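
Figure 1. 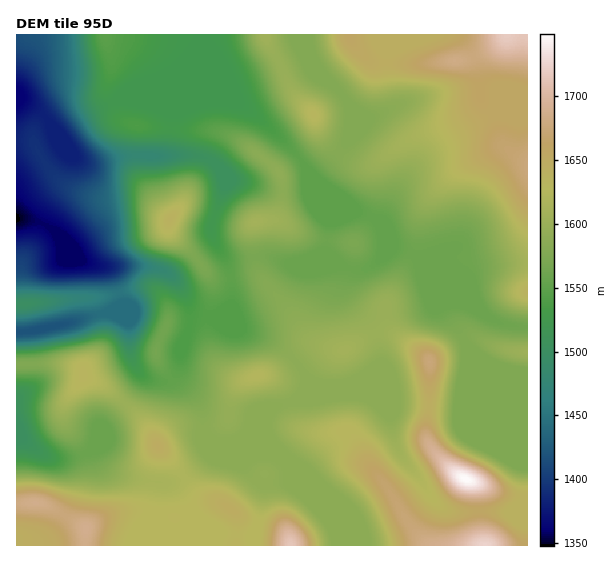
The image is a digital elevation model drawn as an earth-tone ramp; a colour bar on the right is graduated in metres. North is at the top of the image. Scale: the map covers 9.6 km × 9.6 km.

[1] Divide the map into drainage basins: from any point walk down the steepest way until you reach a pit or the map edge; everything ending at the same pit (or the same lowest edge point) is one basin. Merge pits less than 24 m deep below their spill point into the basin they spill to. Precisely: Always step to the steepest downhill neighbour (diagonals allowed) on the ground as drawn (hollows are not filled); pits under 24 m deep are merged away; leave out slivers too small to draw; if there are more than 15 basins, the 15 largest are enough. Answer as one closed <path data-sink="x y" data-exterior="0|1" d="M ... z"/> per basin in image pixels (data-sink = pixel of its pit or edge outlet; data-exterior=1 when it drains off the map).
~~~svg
<path data-sink="17 219" data-exterior="1" d="M527 34l-511 1 0 269 82-6 40-11 13 0 13 12 4 9 0 15-11 21-1 12 20 32 1 13-5 18-15 21 2 13-10 52-4 5-28 3-23 9-9 7 1 17 442-1z"/><path data-sink="17 439" data-exterior="1" d="M61 363l-45 2 0 138 30 2 40 24 8-7 17-8 34-4 4-5 4-16 6-36-3-12-17-25-28-25-9-6-19-8-2-8z"/><path data-sink="17 332" data-exterior="1" d="M151 287l-13 0-40 11-20 0-61 7-1 59 45-1 20 6 2 8 19 8 28 22 14 16 13 20 2-7 16-23 2-20-4-10-17-27 1-12 11-21 0-15-4-9z"/><path data-sink="17 539" data-exterior="1" d="M42 503l-26 1 1 42 68-1 0-17-2-2z"/>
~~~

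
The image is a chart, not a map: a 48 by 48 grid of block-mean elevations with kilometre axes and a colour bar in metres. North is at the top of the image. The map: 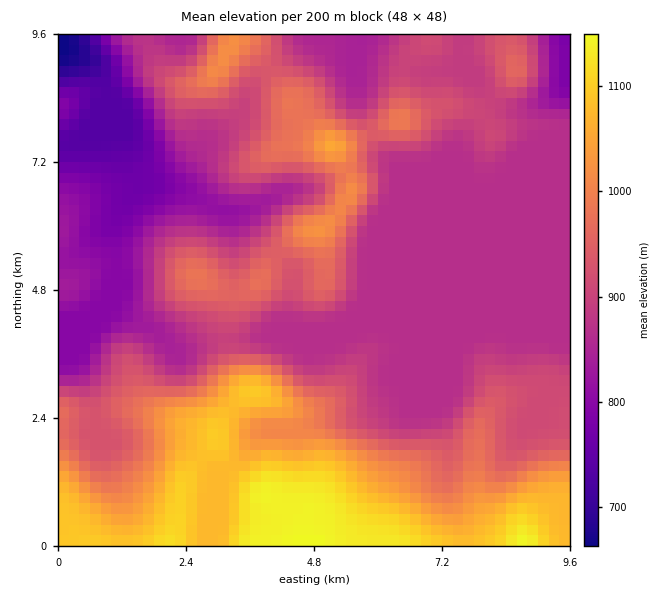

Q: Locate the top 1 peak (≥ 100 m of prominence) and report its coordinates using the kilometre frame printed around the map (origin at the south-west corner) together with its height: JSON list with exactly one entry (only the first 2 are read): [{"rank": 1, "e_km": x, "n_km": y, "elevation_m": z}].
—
[{"rank": 1, "e_km": 5.14, "n_km": 7.51, "elevation_m": 1057}]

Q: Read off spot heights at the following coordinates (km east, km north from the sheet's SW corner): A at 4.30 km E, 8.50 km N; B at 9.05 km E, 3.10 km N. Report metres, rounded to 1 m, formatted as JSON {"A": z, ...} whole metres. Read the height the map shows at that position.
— {"A": 979, "B": 914}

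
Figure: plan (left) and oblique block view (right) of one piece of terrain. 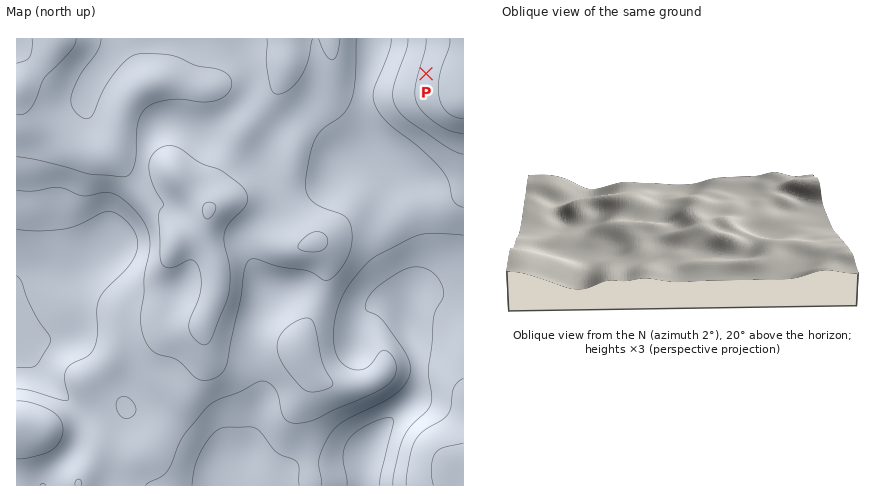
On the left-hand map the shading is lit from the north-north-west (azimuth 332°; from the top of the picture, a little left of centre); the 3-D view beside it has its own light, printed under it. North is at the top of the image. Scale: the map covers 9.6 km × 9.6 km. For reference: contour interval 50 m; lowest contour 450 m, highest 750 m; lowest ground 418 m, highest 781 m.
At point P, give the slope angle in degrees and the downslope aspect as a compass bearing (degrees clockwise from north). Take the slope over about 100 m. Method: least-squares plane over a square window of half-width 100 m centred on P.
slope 7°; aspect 283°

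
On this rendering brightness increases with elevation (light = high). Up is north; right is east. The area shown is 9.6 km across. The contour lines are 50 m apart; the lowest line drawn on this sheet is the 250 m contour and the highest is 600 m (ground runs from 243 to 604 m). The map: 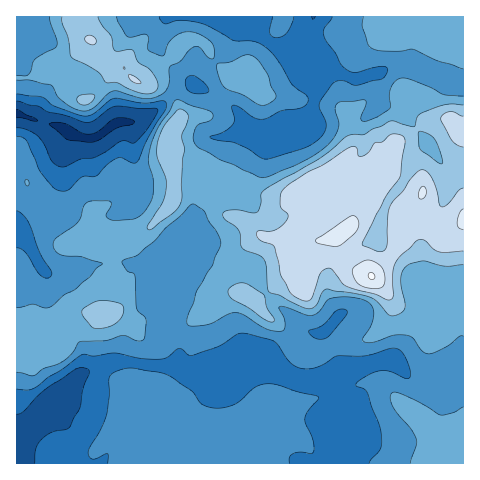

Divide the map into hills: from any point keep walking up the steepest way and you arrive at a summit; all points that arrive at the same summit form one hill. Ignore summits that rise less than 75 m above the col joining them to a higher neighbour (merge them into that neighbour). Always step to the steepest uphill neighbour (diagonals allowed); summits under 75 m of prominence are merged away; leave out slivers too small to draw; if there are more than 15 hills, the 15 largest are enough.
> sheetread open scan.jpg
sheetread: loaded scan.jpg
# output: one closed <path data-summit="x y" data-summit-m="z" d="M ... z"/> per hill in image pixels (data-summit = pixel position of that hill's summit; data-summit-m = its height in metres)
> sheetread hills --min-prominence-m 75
<path data-summit="371 276" data-summit-m="604" d="M463 16l-213 0 4 12 12 14 33 15 7-1 5-5 4 12 7 8 0 12-12 32-6 5-13 2-19 18-9 0-8-4-10-17-13-13-26-16-13-5-21 9-14 15-14 10-10 3-19 1-17 13-7 2-10-1-20-10-18-4-23-9-4 1 0 173 15-4 12-14 12 4 54-12 23 1 9-3 23 2 3-2 0 16 7 23-2 33 7 15-1 9-5 10-60-5-10 3-22 10-17 16-15 9-20 19-13 9 1 37 447-1z"/><path data-summit="134 80" data-summit-m="504" d="M249 16l-232 0-1 97 27 10 18 4 16 9 14 2 7-2 17-13 19-1 10-3 14-10 14-15 21-9 13 5 26 16 13 13 10 17 8 4 9 0 19-18 13-2 6-5 12-32 0-12-7-8-4-12-5 5-7 1-33-15-10-10z"/><path data-summit="110 315" data-summit-m="487" d="M167 260l-3 2-11-2-12 0-9 3-23-1-54 12-12-4-9 12-18 8 1 137 12-9 20-19 15-9 17-16 22-10 26-3 32 5 12 0 2-2 4-11 0-6-7-15 2-33-7-23z"/>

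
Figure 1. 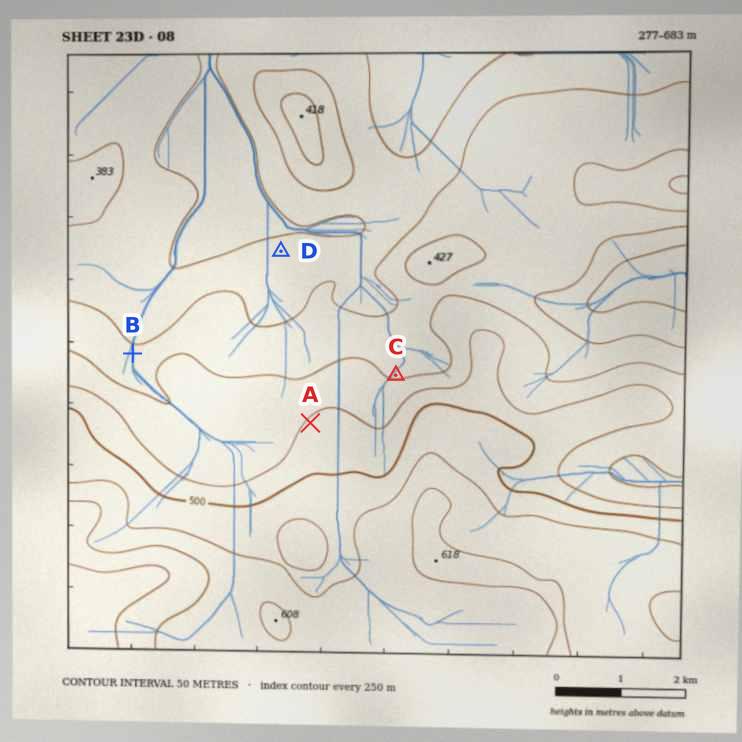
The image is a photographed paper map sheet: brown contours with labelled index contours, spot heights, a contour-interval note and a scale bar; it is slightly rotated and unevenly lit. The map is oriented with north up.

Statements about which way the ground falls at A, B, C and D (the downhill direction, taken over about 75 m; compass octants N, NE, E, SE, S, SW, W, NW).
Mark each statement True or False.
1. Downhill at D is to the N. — True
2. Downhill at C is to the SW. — False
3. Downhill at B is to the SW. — False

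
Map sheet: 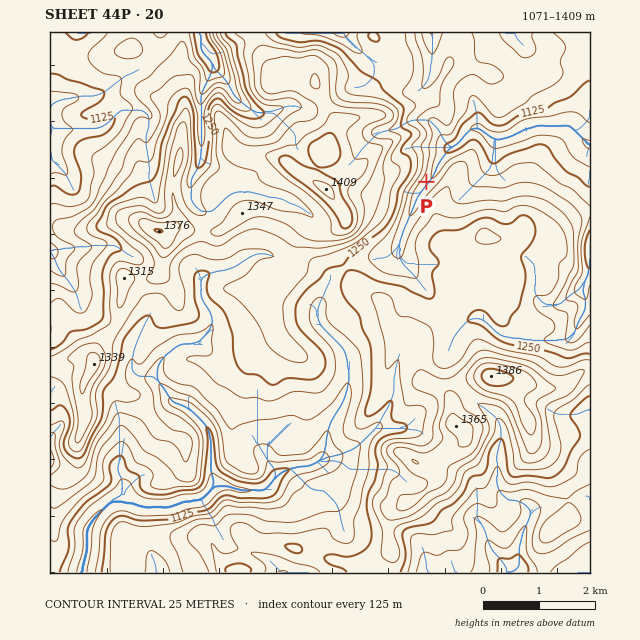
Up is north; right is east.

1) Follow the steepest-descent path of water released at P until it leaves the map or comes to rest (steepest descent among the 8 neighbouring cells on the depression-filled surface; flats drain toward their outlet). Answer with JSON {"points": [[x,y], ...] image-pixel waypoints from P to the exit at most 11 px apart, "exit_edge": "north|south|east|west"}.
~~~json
{"points": [[426, 182], [435, 172], [440, 161], [449, 150], [460, 141], [470, 130], [481, 130], [493, 138], [504, 138], [515, 134], [526, 128], [538, 126], [549, 126], [560, 126], [570, 127], [581, 137], [590, 144]], "exit_edge": "east"}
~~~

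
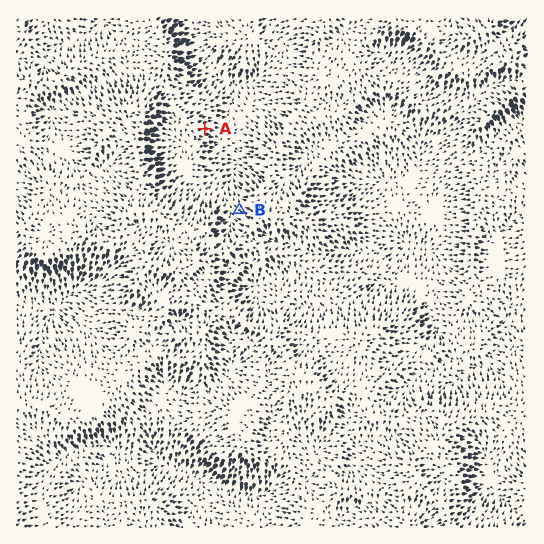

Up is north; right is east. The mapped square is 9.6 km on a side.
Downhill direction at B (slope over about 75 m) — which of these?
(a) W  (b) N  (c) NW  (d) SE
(c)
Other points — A E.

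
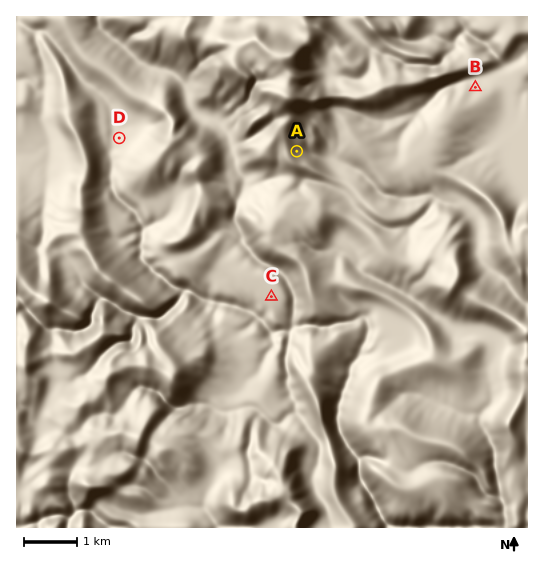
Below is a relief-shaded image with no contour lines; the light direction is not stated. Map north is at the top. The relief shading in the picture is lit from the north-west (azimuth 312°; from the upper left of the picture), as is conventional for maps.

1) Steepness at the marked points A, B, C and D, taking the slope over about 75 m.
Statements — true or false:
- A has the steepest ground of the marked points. true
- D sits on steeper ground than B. false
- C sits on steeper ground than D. false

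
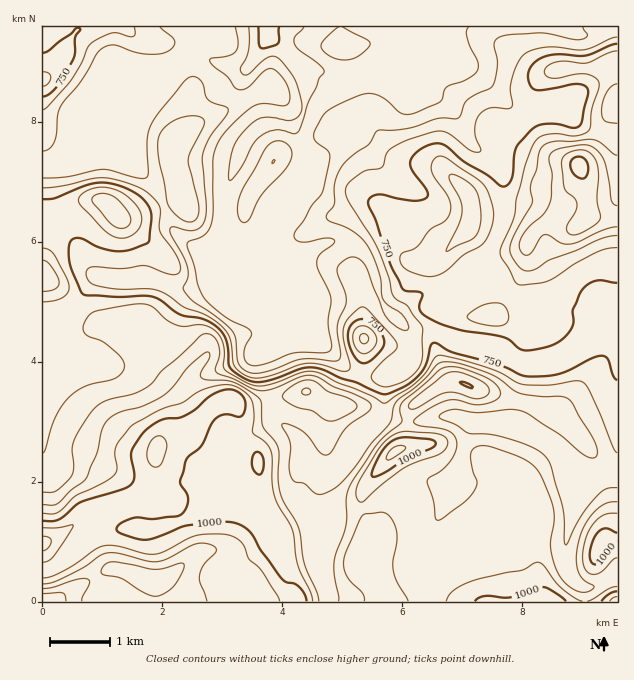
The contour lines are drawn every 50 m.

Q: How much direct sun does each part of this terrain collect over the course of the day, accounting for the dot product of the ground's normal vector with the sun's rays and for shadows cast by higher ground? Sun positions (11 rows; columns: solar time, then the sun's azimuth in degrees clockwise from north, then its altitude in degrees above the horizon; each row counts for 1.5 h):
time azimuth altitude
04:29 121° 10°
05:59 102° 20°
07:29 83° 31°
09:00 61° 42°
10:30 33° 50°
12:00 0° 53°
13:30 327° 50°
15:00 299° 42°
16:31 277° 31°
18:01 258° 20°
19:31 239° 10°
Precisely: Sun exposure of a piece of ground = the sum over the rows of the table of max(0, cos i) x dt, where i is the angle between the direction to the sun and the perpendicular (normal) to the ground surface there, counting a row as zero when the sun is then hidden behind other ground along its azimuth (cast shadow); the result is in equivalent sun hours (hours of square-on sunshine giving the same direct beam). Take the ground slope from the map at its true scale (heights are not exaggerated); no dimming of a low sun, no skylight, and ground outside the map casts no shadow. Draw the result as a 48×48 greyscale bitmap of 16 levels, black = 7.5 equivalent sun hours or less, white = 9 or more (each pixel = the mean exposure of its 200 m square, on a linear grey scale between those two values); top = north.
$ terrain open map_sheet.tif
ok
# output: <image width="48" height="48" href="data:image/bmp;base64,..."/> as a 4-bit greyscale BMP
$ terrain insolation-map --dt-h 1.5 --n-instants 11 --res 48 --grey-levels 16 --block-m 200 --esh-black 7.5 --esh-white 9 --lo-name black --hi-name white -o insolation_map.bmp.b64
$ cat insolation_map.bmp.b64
<image width="48" height="48" href="data:image/bmp;base64,Qk32BAAAAAAAAHYAAAAoAAAAMAAAADAAAAABAAQAAAAAAIAEAAATCwAAEwsAABAAAAAAAAAAAAAAABEREQAiIiIAMzMzAERERABVVVUAZmZmAHd3dwCIiIgAmZmZAKqqqgC7u7sAzMzMAN3d3QDu7u4A////AMyau7upmru7u7vMmamqu7u7zMzMzM3czLvLu7mZmau7u8y8t2iau7u8zd3dzMxxjKzdyqvMyoq6vMurpmiauru7vMzMzLghFybN3d3M3amqrMqplpqqqau6u7zMzLdWUmRr3dy7zdy8u7uoh7u7qqu7u7u7y5WZp8p4vMuIvNzd3KqpiLvMuqvMu7u7u3Wry8y5mau6q83dy6u6mKq8y7q8y7u7u4Ss3czcupmImrvMy6zKmZm8zLu8zLu7u6Ws3czd3cuqq7q7yrupm6mazMu7zMu7q7d83bzd3dy7u7u7uqmZrLuWi7u7u7y7q7qazau7vLqpmrvLqZeJuau4E4qqu7uqu6mrvKmru5iZmqqrqpeKp1fLYANoq6q8zLqYmrqruqqrmZqqu7mYmVObuUITi8zdzLqKq7u7u7zMu5qprNynmlNbvMzKrN3cy6mru7u7u7zdzLqqiLuHmEBXzMzN27zLqZq7u7vMvMzd3cuZmId3dlEBmGR5dViZmqu7u7vMzMzd3dyoiod1aru6m6QBEAFpu8y7u7vMzMzMy83cqqu6rMzLmquTAVi83d3Lu7zMzMzLy5vJZ2mbvMynVprMvMzNzN3cu7u7u7u8zLd5eJqpq8cAEym8uazbmazcy7u6uqqrzMtjAnq8zHAAAUa8u7qGVou8y7u6qqqqu8y2ACeplQE0Joi8qYY1Z4mrzLy7u7qrzc27dZqXQAjMmJm3QhFJu7qqu6vLu7vMzcu7m6mHdpzcuBM0eHeKzMu6q4i8zMzd3dzKmZh2mrvMkQeczM3Ku7u7ujWM3MzN3MyoiIhmiYm7hGnMvM3JiJq7umisy7vMhpuYmpmJqIm6doZ5u7u4ZmiaqsupaHd1NpmJu7u6mKu5Q3dje7uFVneJmduWV3d3m6mbu7uqq8zHJ7u4NplUaIVXiduHh1aLy3eburqYrMyTSszLc1mYmHMCV8uphTN7tQJ6mbu6h4Yzi7zMuFaruoYQAbupY1Z3YSJ6mbvMqHZnq8zMu4Wby7umRaqWSLupZ5Z5mau7u7l5vMzLqqiKzLu7rMyprN3Le7mIqYu7zJirzMy4aquaqqmaqs3cy8zYa7mHq2i7upvMzMp0fMyrqpiJirzMzMyTm6mYnJWLqrzMy5h4zdyKu5d5ioirzLplq6mYi7h6mbzMuqqs3cl6uYi7q4q7u7uYmYd4m8yrmbzMvMzN3Jd6u8zMy4q7u7uaunVXqc3bqqq7zN3dyoh6zdy8yZq7u7qrzLdEery7u7u7zN3dy6uqzcu6mJm7u7urzdynRodqvMzMzM3dysu6q8upmkWbu7u8zMzMp1V6vMzMzMzMu8y6mrqaqhBau7u7zLu825qqvMzNzLu7zNypmGZovJMnq7u7vMzMvczKrMzMy7u8zMuqlzETjMpEm7uqrMzLe93JmXeau6qru7qru7qqq8yFeZh4mbqHaN2lVniImZmqqpmrzdzM3cy2NVWKqpmqmKyZq7u7qrzLuqq7zMy7zLy5doq8zLu7qZq8zMzMzMzMu7zMzKmYvA=="/>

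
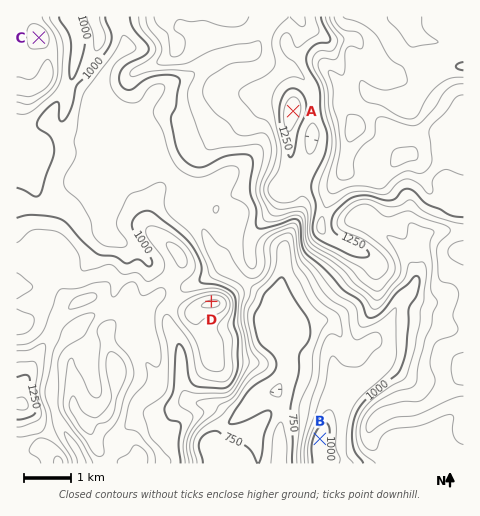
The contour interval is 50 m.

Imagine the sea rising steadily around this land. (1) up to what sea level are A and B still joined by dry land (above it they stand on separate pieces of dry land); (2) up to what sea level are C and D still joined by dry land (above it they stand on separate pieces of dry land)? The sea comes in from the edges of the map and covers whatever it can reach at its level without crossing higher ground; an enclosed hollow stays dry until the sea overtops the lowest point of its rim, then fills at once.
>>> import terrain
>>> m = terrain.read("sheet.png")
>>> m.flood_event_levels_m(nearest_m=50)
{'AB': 950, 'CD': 1000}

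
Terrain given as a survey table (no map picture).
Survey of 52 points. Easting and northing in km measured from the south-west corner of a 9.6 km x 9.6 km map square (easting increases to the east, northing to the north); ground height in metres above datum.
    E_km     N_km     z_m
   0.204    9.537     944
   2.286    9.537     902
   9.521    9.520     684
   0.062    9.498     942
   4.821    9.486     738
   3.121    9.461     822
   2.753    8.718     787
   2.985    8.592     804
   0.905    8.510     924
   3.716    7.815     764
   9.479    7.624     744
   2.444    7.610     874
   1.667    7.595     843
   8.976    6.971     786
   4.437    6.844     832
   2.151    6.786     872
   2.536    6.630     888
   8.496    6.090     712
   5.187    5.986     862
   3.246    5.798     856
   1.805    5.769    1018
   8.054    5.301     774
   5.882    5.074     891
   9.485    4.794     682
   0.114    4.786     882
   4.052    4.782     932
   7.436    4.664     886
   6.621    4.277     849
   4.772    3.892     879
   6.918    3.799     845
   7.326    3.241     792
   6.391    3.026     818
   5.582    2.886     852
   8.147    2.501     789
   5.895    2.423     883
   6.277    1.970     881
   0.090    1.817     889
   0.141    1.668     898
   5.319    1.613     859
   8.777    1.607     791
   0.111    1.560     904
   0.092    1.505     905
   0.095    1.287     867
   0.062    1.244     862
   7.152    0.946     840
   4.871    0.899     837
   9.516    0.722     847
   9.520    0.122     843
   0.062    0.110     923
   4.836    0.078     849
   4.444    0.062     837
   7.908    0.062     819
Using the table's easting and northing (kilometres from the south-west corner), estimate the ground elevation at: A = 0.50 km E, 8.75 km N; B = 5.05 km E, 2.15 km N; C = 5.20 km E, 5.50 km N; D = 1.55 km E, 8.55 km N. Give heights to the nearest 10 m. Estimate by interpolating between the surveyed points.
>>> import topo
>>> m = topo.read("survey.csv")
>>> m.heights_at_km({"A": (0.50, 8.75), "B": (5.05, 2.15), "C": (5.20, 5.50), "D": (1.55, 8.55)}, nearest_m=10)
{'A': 910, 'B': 870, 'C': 890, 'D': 890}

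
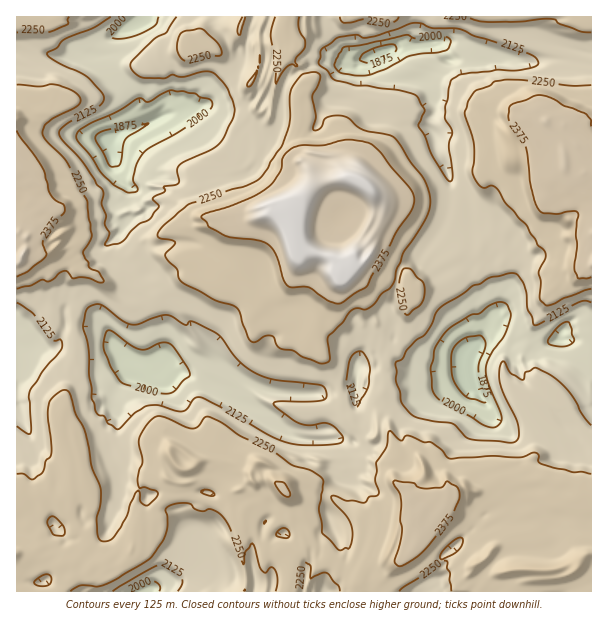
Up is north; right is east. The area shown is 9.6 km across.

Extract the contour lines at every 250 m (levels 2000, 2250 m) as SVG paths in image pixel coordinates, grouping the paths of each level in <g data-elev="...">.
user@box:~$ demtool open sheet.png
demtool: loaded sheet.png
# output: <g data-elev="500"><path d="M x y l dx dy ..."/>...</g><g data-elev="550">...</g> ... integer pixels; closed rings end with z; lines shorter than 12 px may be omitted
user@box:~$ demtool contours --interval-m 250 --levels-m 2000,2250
<g data-elev="2000"><path d="M129 591l15-8 8-2 4 1 4 3-1 6"/><path d="M488 427l-51-29-5-9-1-21 4-20 12-18 23-15 9-1 10-8 12-4 6 3 4 9-1 4-6 18-11 14-5 10-2 11 2 11 12 29 2 8-2 4-3 3z"/><path d="M161 393l-35-8-6-4-10-15-6-16 0-8 3-11 3-1 3 2 18 13 9 4 7 0 15-7 6 1 5 3 15 22 2 7-17 17z"/><path d="M552 345l-4-3 1-4 11-13 4-3 5 0 5 17-1 3-9 4z"/><path d="M128 193l-14-8-13-12-9-16-15-17-1-5 3-4 13-8 28-13 17-11 4-1 5 4 3 0 21-12 25 4 5 3 10 3 2 5-6 8-26 18-36 21-7 12-4 13 0 5 5 6-1 3z"/><path d="M354 75l-13-2-6-7 4-12 6-7 15-2 47-10 9 4 28-3 4 2 3 3-2 7-3 2-36 6-23 12-15 6z"/><path d="M159 17l-4 9-14 7-16 5-13 0-1-3 2-5 14-13"/></g><g data-elev="2250"><path d="M70 591l11-6 17 2 9-3 41-24 7-7 10-17 3-11-2-16 5-4 12-2 8 1 3 5 6 2 12-2 10 7 8 12 13 36 2-12 7-9 3 5 6 22 5 3 6-6 3 3 3 9-2 12"/><path d="M300 591l2-25 3-4 6 4 0 13 12-6 4 0 11 12 2 6"/><path d="M399 591l41-29 4-1 3 0 1 2-1 4 3 6 0 8 2 10"/><path d="M38 586l-4-4 5-4 6-4 6 2 0 5-1 3-5 2z"/><path d="M441 560l-1-5 6-7 10-9 6-1 1 5-5 8z"/><path d="M281 537l-5-1 1-3 5-5 5 1 2 4 0 4z"/><path d="M60 536l-7-2-5-9-1-4 4-5 5 2 8 9 1 7z"/><path d="M209 496l-8-4 0-1 8-1 5 4-1 2z"/><path d="M591 474l-9-2-10 0-30-8-4-3 1-6-5-3-13 5-29-1-42 3-3-2-7-8-9-7-8 0-15-6-3 0-3 5-1 0-11-10-2 3-2 13-10 15 1 9-2 9 4 11-1 4-9 2-3 5-3 1-18-3-10-4-4 1 3 6 14 15 4 12 0 9-2 9-11 2-17-17 0-9-3-15 4-27-4-6-10-6-18-5-20-15-31-14-17-13-13-6-5 0-7 9-6 3-6-2-21-10-7-1-9 6-9 15-1 7 3 18-3 8-2 10 3 9 4-2 11 3 3 2 0 3-9 10-3 1-6-5 0-9-2-2-1 1-6 12-4 13-7 12-9 11-9 2-3-2-1-3-1-15 4-18-1-15-9-23-7-36-8-15-6-21-5-3-9 5-7 7-1 14 4 36-1 4-5 5-3 10-10 8-3 0-6-5-7 0"/><path d="M319 363l6 0 5-3-2-19 0-5 14-13 7-11 7-4 9 2 4-2 6-5 6-9 11-8 11-32 22-33 4-11 1-9-2-13-5-10-30-41-30-7-6-4-9-8-7-2-14 1-3 3-3 8-4 2-3 0-1-2 3-12-4-20 6-11 2-8-1-3-5-2-12 3-11 14-1 9 0 21-2 12-7 16-20 30-15 9-14 3-43 15-25 21-5 6-2 5 4 3 14 3-1 3-9 10 4 6 8 8 3 12 35 19 18 5 4 3 3 4 3 13 8 16 4 1 9-6 8 0 8 12 13 2 10 7z"/><path d="M405 314l3 1 12-10 3-5 2-9-2-9-6-4-6-8-4-2-5 2-3 14 1 18z"/><path d="M17 289l15-4 10-5 8 1 9-8 6-2 3 1 4 6 14 0 15 5 3-2-6-9-9-5 0-4-6-9 0-3 6-8 3-7-5-35-8-12-5-15-8-13-19-20-5-7 2-8 3-3 7-5 22-11 4-5 0-4-8-8-15-5-7-1-12 2-21-1"/><path d="M247 86l2 1 3-3 5-10 0-4-9 13z"/><path d="M591 85l-21 1-51-6-24 1-6 5-15 6-6 9-3 12 9 30 0 16-2 12 4 10 7 7 8-2 6 2 9 15 21 22 10 20 8 7 0 6-6 14 2 10-1 18 6 5 3 0 15-7 27-9"/><path d="M259 62l1 1 0-8z"/><path d="M184 60l5 1 15-5 15 0 3-2 0-3-5-9-14-13-5 0-12 2-6 3-3 10 1 9z"/><path d="M17 32l12-2 13 3 8-1 18-8-1-4 2-3"/><path d="M243 17l-5 10 1 8 1 0 5-18"/><path d="M275 17l-4 19 4 17-2 18 3 1 0 12 5-10 6-7 4-3 6 2-2-4 1-3 9-11 0-9-6-12 0-10"/><path d="M340 17l1 3 3 3 22-4 14 5 12-1 5-3 2-3"/><path d="M453 17l14 0 12 4 10 1 32 0 31-3 4 1 4 4 19 7 12 1"/></g>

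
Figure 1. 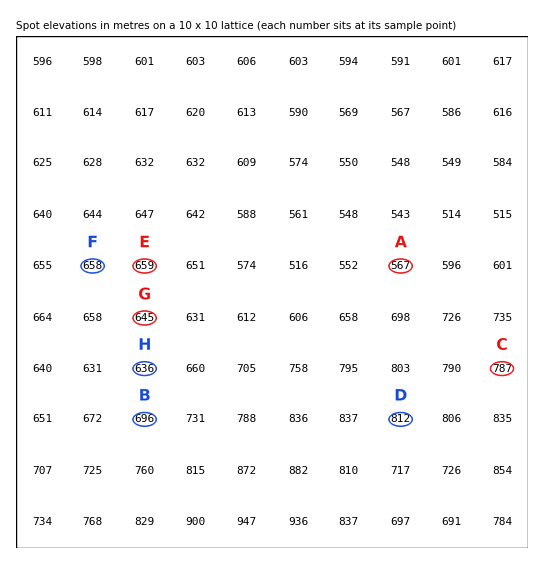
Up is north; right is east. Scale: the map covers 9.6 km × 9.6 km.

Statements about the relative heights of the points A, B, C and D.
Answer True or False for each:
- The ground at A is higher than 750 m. False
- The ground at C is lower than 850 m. True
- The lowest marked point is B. False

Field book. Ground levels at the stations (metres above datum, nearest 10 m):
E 660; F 660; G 640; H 640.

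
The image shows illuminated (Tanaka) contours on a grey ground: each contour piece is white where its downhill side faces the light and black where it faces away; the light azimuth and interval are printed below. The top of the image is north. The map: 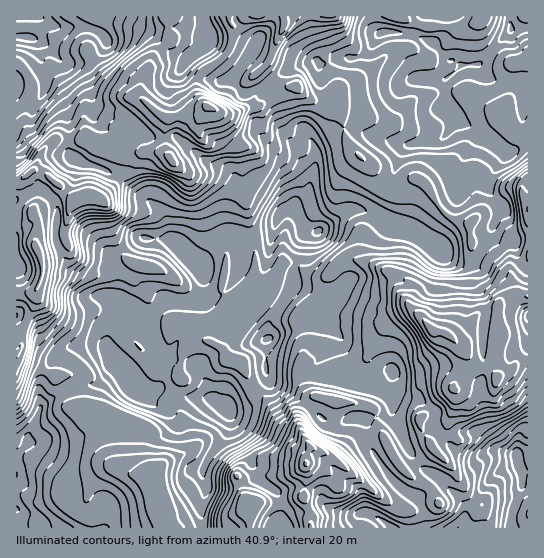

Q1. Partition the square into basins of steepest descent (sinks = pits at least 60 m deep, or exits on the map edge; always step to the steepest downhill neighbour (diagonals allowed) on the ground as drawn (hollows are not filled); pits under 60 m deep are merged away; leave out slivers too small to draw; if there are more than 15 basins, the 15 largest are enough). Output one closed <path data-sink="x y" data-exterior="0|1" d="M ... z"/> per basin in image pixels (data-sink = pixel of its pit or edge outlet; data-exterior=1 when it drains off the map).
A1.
<path data-sink="318 231" data-exterior="0" d="M283 16l-53 0-1 5 4 5-2 21-9 12-22 16-3 6 0 13 10 12-2 4-7 5-7-2-22 6-24-16-20 22-1 4 21 22 0 2-27-4-33-10-27 0-13 8-9 20-20 15 0 175 5 4 14 4 19 10 6 16 11 16 44 8 6 3 10 17 1 26 9 11 8 5 6 16 2 24 5 11 148 0 2-11-8-16 0-11 3-8-2-17 5-17 27 11 20-20 22-4 6 4 15 27 7 5 26-21-2-7 14-13 11-32 0-5-4-6 13-12 5-12 7 5 14 1 6 10 4-4 10-4 6-7 11-3 0-134-19 10 1 39-37-26-4-19 2-8-21-6-11-11-8-16-9-10-8-1-15 13-6 3-12-6-5-7-4-15-23-22-5-12-4-22-6-7-4-3-19-1-14-13-27-2-5 3-9-11 0-3 8-7 8-12 5-17 7-12z"/><path data-sink="511 29" data-exterior="0" d="M527 16l-242 0-1 10-7 12-5 17-8 12-8 7 0 3 9 11 5-3 27 2 14 13 19 1 4 3 6 7 4 22 5 12 23 22 4 15 5 7 12 6 6-3 15-13 8 1 9 10 8 16 11 11 21 6-2 8 4 19 37 26-1-39 19-11 0-24-5-8 0-9 5-7z"/><path data-sink="35 17" data-exterior="1" d="M229 16l-212 0-1 165 5-1 12-9 12-24 13-8 27 0 33 10 27 4 0-2-21-22 8-14 13-12 24 16 22-6 11 0 5-7-10-12 0-13 3-6 22-16 9-12 2-21z"/><path data-sink="518 461" data-exterior="0" d="M527 361l-10 3-6 7-10 4-4 4-6-10-14-1-7-5-5 12-13 12 4 6 0 5-11 32-14 13 2 7-26 21-7-5-15-27-6-4-22 4-20 20-27-11-5 17 2 17-3 8 0 11 8 16-1 10 216 1z"/><path data-sink="17 510" data-exterior="1" d="M17 357l-1 170 145 1-6-35-6-16-8-5-9-11-1-26-10-17-6-3-44-8-11-16-6-16-19-10-14-4z"/>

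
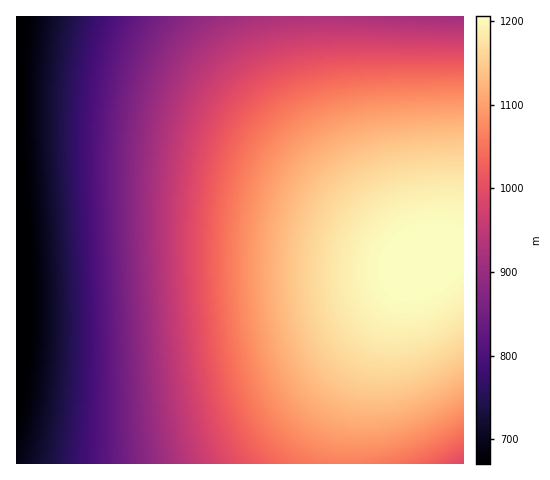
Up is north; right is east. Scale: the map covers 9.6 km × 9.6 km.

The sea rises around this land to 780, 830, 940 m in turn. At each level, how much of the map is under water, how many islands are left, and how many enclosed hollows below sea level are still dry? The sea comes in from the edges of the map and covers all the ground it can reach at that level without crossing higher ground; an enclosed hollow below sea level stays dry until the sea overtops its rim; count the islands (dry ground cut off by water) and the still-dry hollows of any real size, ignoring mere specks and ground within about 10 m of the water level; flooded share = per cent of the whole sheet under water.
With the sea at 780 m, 16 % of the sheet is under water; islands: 0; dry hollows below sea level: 0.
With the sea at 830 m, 22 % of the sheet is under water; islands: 0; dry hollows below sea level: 0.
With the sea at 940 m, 37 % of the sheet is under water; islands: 0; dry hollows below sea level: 0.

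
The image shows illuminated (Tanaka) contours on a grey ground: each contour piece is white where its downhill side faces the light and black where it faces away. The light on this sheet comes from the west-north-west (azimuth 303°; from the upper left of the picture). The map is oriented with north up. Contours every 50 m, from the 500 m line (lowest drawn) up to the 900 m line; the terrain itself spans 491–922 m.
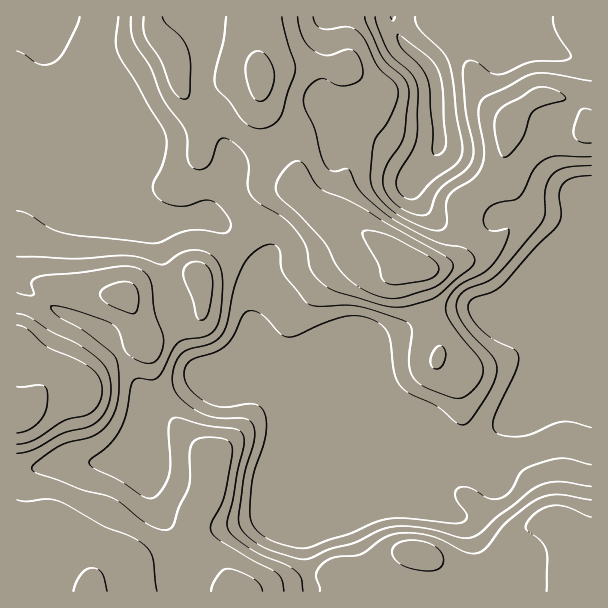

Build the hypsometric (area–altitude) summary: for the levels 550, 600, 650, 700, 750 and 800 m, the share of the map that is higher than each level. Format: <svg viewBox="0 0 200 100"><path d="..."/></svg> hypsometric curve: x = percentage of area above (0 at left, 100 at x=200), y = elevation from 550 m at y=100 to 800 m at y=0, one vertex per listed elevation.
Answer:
<svg viewBox="0 0 200 100"><path d="M184 100l-39-20-36-20-35-20-33-20-26-20"/></svg>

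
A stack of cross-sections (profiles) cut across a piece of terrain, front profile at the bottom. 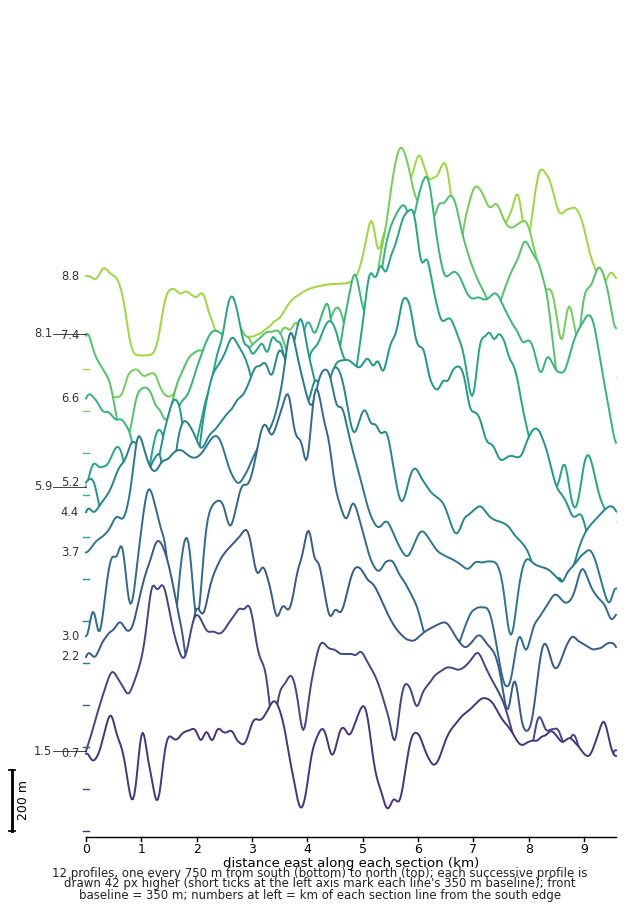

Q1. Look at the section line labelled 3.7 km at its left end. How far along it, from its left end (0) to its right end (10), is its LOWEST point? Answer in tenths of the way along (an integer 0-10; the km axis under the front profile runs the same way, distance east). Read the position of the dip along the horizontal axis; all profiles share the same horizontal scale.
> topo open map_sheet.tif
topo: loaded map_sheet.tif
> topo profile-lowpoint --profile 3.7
8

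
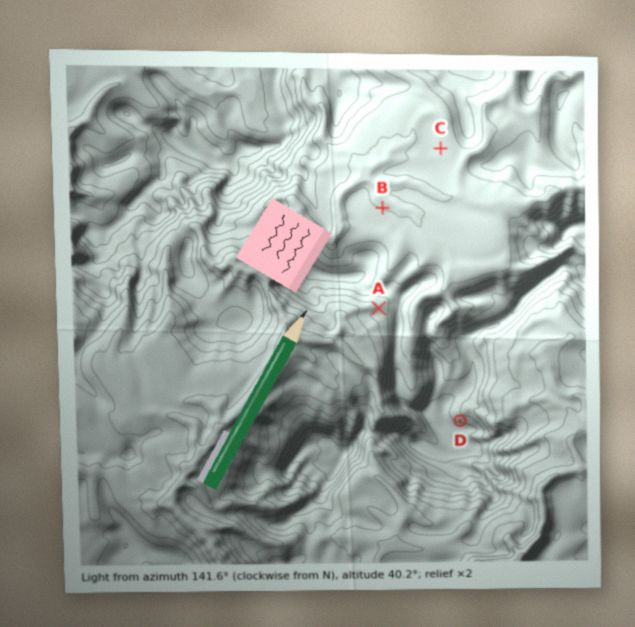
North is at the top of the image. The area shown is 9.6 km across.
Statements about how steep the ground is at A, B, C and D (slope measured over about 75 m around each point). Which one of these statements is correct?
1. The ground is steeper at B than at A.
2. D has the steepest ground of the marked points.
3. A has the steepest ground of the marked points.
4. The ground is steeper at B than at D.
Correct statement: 2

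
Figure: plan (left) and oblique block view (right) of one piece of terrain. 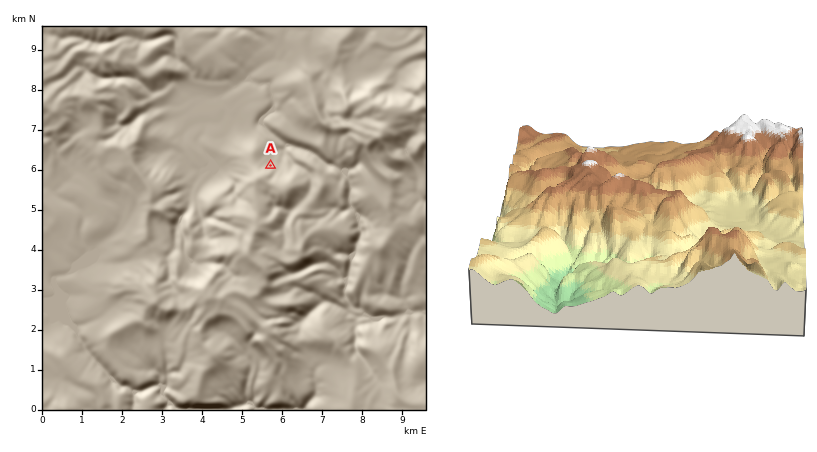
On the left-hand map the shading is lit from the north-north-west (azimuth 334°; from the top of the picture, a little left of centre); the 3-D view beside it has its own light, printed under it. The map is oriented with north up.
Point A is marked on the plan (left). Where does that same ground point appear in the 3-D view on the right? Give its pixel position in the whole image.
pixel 690 220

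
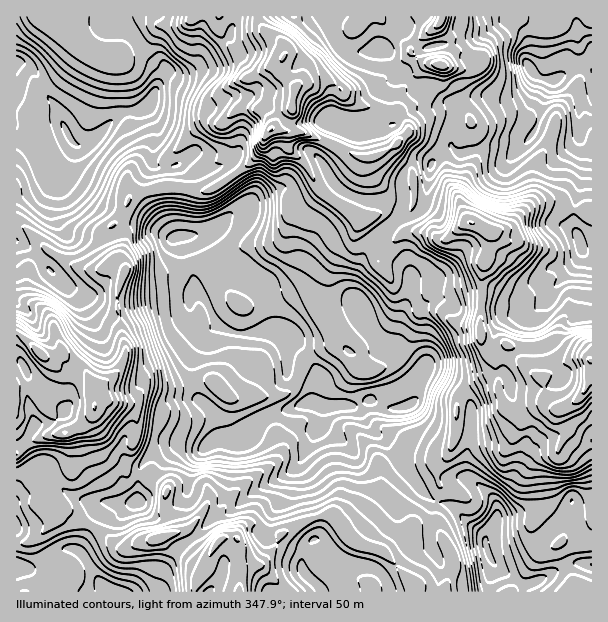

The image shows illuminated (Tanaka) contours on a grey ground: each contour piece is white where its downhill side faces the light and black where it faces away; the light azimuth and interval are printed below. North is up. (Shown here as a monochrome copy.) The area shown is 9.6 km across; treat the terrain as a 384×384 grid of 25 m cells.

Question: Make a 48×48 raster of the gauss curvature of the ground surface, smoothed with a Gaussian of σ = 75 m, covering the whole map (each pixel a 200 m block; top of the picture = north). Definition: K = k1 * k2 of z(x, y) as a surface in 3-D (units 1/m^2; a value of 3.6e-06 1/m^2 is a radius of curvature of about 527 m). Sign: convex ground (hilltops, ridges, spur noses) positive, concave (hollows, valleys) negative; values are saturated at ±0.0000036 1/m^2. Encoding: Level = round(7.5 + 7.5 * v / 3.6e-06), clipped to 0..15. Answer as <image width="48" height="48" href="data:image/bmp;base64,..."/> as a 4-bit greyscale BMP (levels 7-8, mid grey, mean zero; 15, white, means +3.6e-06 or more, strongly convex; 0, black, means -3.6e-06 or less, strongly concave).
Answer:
<image width="48" height="48" href="data:image/bmp;base64,Qk32BAAAAAAAAHYAAAAoAAAAMAAAADAAAAABAAQAAAAAAIAEAAATCwAAEwsAABAAAAAAAAAAAAAAABEREQAiIiIAMzMzAERERABVVVUAZmZmAHd3dwCIiIgAmZmZAKqqqgC7u7sAzMzMAN3d3QDu7u4A////AId3eId4d4iYV3aVN2d3emiJd3eIhot3iHd3iFd3Z5eZZ2V1eoh3d3d4d2eJlVl1d3Znh1iYeISIeHeniYiIeHR3iKh5h3l1aIdomoioeUR3iHVzd3dnh6iHiKiYd4iId2iYmFZnntdFzPnHiMp5d3d3eHe5d4d4d3aHdUeXeHZ3V4NFhlZoiHiIaHSJmJh3d4iId4h3lDeGdoaKiGW4eHeId1Wo1ld3h3iIiIds+Wenh4d3d4iHd3h3dXm2tUdo53eGV3iIg/d4hod3d4h4d3d5eXhUiId31GeGmHd3RHcclnh3mYeIZneIdol3d4dmdliod3h2d2dod3d4ioh3l6eIhXhnp3WMl0m3V3aGVnaPZ5l2d3iHl4V4h5RYt3a8d1BZh3Z7l4drhpl2d4h3dnd3h5ZneIh3h2p9poiHh3eHd4h4d4h5h4d2d4d3d4hld3lVlLiGeId3Z3d2eHZ4h3iGSIiImGeZdnaIuKmkmHiJeJh3aaeIZ2jPd6i3l2iYd2Z3h5l4d2eHiXeHh4d3aneHaaN3eHd4ZVdndph5iWZWuIh3hnh3iGd2aFR2iXd7oYdnZWY3aHd3h3eIh3qHu4d4u2d1h4l3t3vHZotrZ3iHd4eIeEd2d3d53Gd4dnh1W0tYmIifd4h4h4eHeHiId4hmmXeUqFZ2aQhWd3hmeJh4h3d4mYd3d2h3d2fzWIeFV3qvZ3c2h4h3h3eIiIiHh3d4Z0XIqaqEp1iJeYdWiIiHeJh3d4h4iHdpSKoWmIeGh2Z3iKhGiHiHeIh3d3d4uXhnd5hHh3eIh2V4d4Z2d3eId3iId3domHlneHckiIh1h3epd5efeHh3h4iId3dneIiIiqiIeHeGd4Z2Z3qOdmdnh3d4d4eHZ6eYiHXbd3h2iHWVd3e4doh3d2aIiIiHdneGelZUeLVYmXeIp3ZAmcmIh3Z3eHd3Z3dDu0l5iaZ3mWeHZ4mEfJl2d3h2eHiIuXdkmG95qWy3h3iHd3dWaKl2Z3mXqHiHmnd4io2XZleHWHiImHd5VXeKl4q3llhnd2d3h5Z4h3dHV3iIiIeJRpVZyI3TWIiHZ2eHN7iaqXdnd4iId4epeIdoh0iimXh3mHmJd2N6qGaHd3eHd3eLiVqHiDBpolmIiHc283dYmHaHiHd3eId3ZniYZ7JnhOpneHd4lIhHiId3iHd3mIh3d4ZYZaj5V1BnmH6HZ3h3iJdnmHh4iHh3d4dHzJnvemmIh5raZ3iZeIiId4h4h3h2iHiJiUcEAd+Xd3cWZ4iXd3Wsdoh3d3eFi4eIiGWYzIunRWh3eIV4d2V6Zndnd3d3fId4dndodmVPaId3d3WIdleFV4d3d4iJh0iGhcqHS5ZJVnh2c4d2Zoi6eId3iIiJhrlWuWVqZ4d4d3aEn3KpWPh3Zph3iHiId5hohlqJpniZiIeAn0e/ePd5dnd3h3eHZnh5dXhl2XaGeLiUpUZnVVd4d3h3d4h3aFd3hoiWp4dol3WElkaHdFeIdYiHd4iHeVfFiIhWdHd4h3eEfYd3lneIZw=="/>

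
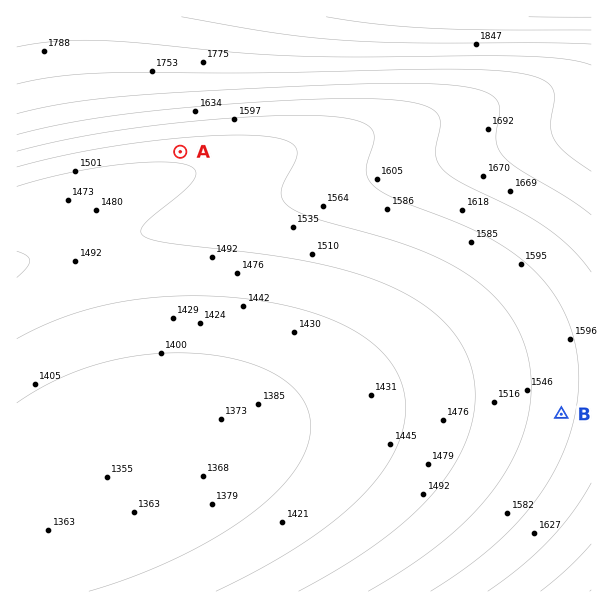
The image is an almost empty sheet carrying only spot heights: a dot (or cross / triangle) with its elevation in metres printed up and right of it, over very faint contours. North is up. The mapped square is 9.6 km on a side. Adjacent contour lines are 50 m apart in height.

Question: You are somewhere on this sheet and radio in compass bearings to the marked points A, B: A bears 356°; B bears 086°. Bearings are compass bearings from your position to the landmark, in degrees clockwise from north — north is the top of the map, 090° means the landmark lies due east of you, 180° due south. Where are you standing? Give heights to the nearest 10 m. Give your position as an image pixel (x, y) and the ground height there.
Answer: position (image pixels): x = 200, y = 439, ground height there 1370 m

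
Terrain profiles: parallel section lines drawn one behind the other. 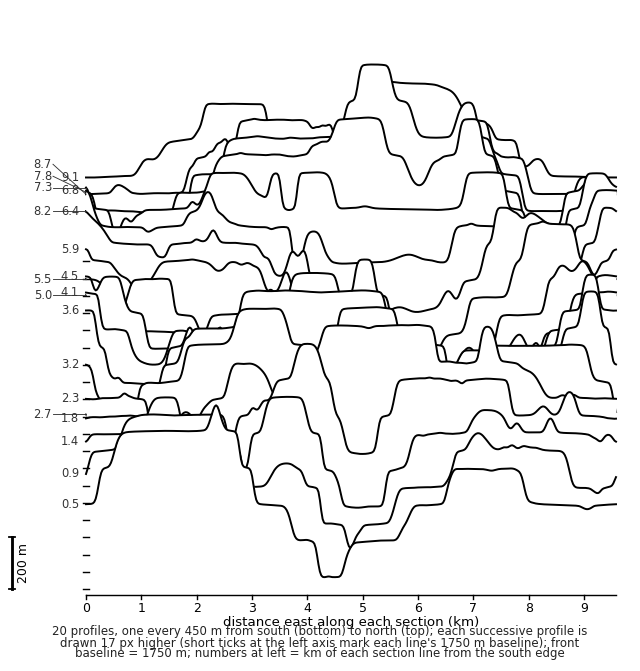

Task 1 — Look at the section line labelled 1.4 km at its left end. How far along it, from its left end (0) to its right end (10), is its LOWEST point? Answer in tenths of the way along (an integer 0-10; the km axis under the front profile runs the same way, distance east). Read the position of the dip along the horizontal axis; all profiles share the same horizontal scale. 5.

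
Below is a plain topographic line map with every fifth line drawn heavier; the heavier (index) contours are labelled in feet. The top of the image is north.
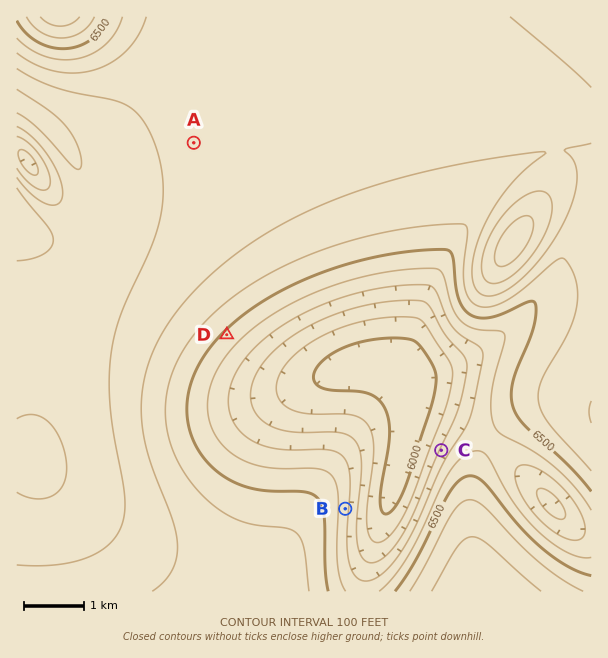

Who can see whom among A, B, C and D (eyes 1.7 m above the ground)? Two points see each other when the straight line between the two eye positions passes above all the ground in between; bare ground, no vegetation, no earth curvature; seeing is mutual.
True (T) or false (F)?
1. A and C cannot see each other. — T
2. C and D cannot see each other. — F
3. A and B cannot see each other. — T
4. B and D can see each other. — F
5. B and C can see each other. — T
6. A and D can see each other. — F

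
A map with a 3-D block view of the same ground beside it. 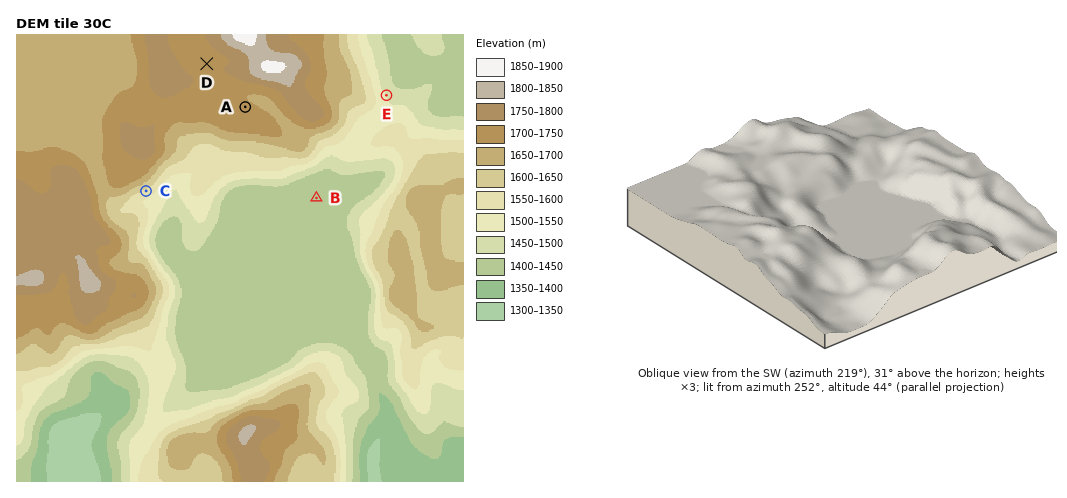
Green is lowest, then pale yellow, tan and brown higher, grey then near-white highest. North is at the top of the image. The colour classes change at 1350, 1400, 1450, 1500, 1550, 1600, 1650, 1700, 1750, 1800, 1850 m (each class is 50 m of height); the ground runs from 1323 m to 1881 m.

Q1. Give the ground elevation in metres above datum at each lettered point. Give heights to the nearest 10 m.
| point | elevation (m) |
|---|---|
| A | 1720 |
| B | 1410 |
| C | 1590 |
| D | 1730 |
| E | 1500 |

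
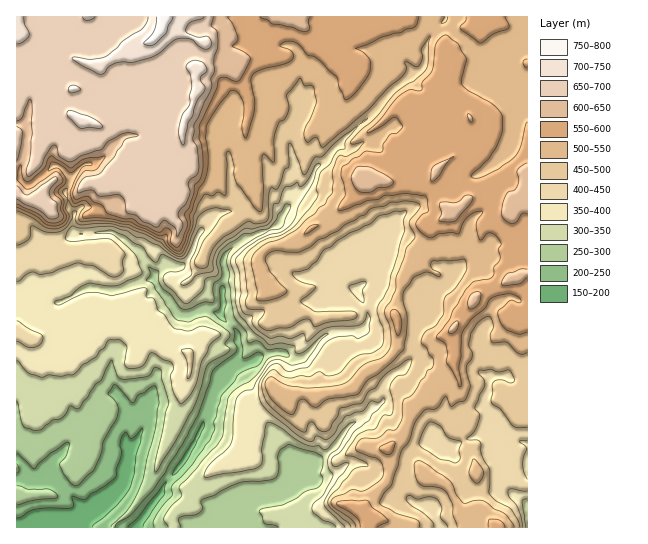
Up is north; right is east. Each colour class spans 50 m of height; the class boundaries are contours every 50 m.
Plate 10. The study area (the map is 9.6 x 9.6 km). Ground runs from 160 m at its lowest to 770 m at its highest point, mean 470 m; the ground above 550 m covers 26.9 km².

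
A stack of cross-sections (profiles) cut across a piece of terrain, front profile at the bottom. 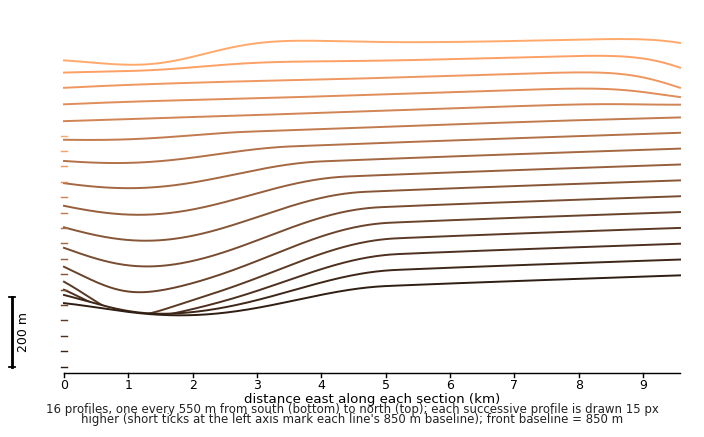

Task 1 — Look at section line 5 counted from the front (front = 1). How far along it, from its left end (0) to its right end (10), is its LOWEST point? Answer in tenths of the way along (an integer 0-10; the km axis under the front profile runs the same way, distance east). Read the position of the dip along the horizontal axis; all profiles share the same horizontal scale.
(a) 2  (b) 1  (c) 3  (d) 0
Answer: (b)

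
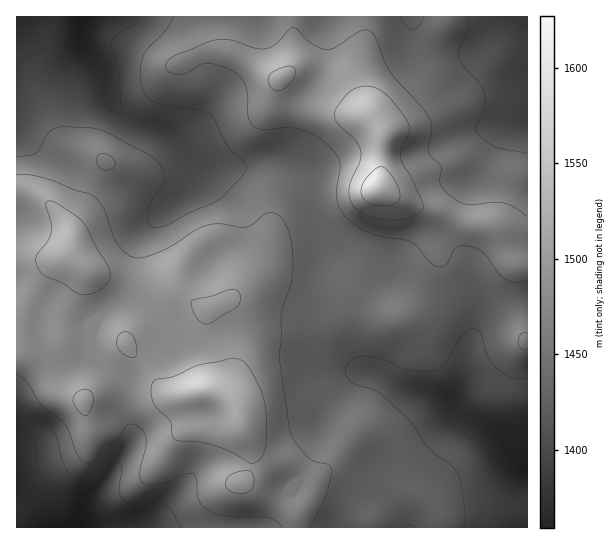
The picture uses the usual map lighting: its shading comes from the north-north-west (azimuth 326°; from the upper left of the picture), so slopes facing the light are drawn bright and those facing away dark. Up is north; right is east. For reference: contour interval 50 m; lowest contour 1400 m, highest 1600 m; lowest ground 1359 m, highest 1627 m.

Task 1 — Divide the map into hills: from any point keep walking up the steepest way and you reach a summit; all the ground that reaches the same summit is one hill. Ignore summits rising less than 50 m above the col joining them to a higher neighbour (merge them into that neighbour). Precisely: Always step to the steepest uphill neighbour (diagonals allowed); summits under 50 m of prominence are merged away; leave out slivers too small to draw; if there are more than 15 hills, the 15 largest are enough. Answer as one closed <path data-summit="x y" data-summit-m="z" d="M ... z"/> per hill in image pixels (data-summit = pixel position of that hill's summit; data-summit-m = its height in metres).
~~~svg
<path data-summit="378 189" data-summit-m="1627" d="M527 16l-440 1 0 33 16 23 13 34 11 13 14 8 28 9 11 10 11 16 8 5 36 0 28-8 18-1 10 2 18 12 4 12 4 28 12 33 0 8-5 15-1 20 2 36 6 20 5 8 17 14 25 8 33 20 35 10 17 13-14 16-10 20-9 9-7 4-30 9-6 7 0 14 2 2-10-2-16 8-7 8-5 12 0 3 177-1z"/><path data-summit="207 391" data-summit-m="1599" d="M86 16l-70 1 0 112 22 20 41 26 23 10 40 11 19 11 8 0-24 23-4 7-4 21 0 23-5 14-29 18-11 16 0 24 4 9 19 17 5 10 3 24 9 20 1 9-18 32-23 31-8 22 266 1 6-15 7-8 12-6 12-2 0-14 6-7 30-9 7-4 9-9 10-20 14-16-17-13-35-10-33-20-25-8-10-7-12-15-6-20-2-36 1-20 5-15 0-8-12-33-4-28-4-12-18-12-10-2-18 1-28 8-36 0-8-5-11-16-11-10-28-9-14-8-11-13-13-34-16-23z"/><path data-summit="73 249" data-summit-m="1586" d="M17 129l-1 372 19 16 7 11 41 0 9-23 23-31 18-32-1-9-9-20-3-24-5-10-19-17-4-9 0-24 11-16 29-18 5-14 0-23 4-21 4-7 23-21-26-13-40-11-23-10-41-26z"/>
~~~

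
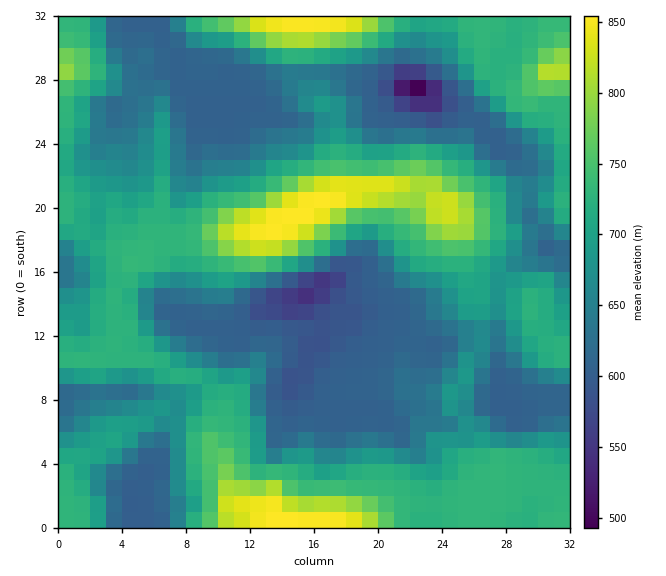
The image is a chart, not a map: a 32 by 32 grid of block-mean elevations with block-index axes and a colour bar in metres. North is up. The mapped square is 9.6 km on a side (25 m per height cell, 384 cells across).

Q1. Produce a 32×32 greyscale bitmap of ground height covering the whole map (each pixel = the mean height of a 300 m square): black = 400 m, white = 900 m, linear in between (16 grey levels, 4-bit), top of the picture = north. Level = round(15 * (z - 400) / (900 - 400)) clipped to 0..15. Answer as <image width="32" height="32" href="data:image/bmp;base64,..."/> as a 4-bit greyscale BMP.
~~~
<image width="32" height="32" href="data:image/bmp;base64,Qk12AgAAAAAAAHYAAAAoAAAAIAAAACAAAAABAAQAAAAAAAACAAATCwAAEwsAABAAAAAAAAAAAAAAABEREQAiIiIAMzMzAERERABVVVUAZmZmAHd3dwCIiIgAmZmZAKqqqgC7u7sAzMzMAN3d3QDu7u4A////AKqWZmir3d7u7ty6qqqqqqqql2Znmt3d3MzLqqqqqqqqqYZmaJrMzLqqqqqqqqqqqqmHZmiqu6qpmaqqmZqqqqqZmHZoq7qXiYiJmHiaqqqpiZmXeKuqlnd3d3Z4iJiImHiZmYiqqoZmZmZmd3iHZnd3eIiYmql2ZmZmZ3eIZmZmZ3d3iJmpdmZmZmd3mGZmZomZiZqpmYZmZmZnd4l2Z4iqqqqph3eHZmZmZ2Z4hnmqqaqql3ZmZmZmZmZmZ4eJqpmqqXZmZmZmZmZmZ3eHmqmZqqhmZmZVVVZmZmeJmJqZiJqod3d3ZVRVZmZ3iZiamXiaqYiJmYdlVWZniJmYmZh4mqqpqqq6mHZmeJqqmYd3iZqqqqvM3cuod4mqu6mHZ5maqqqr3e7dupmqrMy6l3ipmpqqqs3e7ty6q73cuoeJqZmZqJqqvN7u3czN3KqHmqmZiZiImZq83d3dzLuph4mYiIiXd4iJqquqq7uqh3d5mHiIl2d3eIiamZmpmXZnial3eJdmZnd3iYd3d3dmeJqpd3eXZmZmZ4h2ZmVmZ4qqqXd3hmZmZniYdmVEVnmqqqqYd3ZmZmd4h2ZUNGeaq7vLqHdmZmZnd3dmZVZ4qqvMu6d3ZmZniaqZmHd3iaqqvKqXZmaJmrzMy7qYiJqqqquqlmZoqrzd7u3cupmaqqqq"/>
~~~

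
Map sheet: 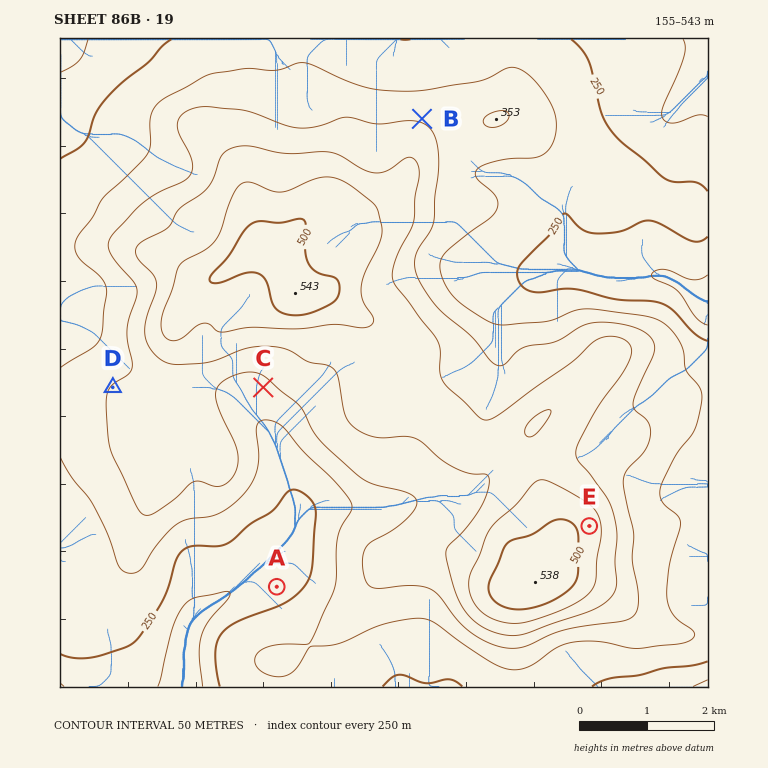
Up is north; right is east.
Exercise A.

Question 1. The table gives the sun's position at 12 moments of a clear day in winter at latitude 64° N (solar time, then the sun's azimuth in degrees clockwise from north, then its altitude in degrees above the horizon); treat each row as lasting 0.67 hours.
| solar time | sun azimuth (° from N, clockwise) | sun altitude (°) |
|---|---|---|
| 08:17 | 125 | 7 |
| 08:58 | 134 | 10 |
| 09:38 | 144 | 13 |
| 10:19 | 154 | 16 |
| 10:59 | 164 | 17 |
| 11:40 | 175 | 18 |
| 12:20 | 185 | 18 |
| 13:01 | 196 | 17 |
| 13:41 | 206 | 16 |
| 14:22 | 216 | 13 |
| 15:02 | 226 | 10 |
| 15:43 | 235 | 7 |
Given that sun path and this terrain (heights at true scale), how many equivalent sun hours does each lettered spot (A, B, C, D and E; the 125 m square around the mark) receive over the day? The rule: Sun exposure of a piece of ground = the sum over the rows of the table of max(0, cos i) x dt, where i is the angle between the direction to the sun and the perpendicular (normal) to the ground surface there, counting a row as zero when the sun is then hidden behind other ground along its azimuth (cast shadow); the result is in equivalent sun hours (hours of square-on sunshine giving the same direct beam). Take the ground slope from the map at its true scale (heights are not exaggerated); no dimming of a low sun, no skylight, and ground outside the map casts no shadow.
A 1.6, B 1.2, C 2.3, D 1.7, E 1.7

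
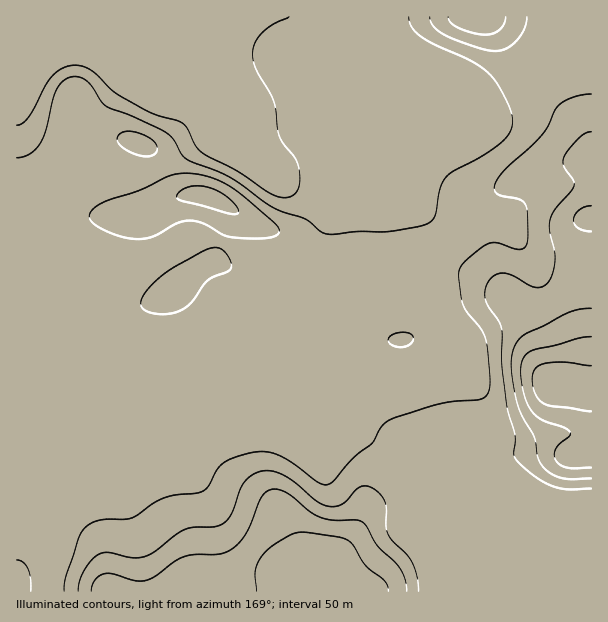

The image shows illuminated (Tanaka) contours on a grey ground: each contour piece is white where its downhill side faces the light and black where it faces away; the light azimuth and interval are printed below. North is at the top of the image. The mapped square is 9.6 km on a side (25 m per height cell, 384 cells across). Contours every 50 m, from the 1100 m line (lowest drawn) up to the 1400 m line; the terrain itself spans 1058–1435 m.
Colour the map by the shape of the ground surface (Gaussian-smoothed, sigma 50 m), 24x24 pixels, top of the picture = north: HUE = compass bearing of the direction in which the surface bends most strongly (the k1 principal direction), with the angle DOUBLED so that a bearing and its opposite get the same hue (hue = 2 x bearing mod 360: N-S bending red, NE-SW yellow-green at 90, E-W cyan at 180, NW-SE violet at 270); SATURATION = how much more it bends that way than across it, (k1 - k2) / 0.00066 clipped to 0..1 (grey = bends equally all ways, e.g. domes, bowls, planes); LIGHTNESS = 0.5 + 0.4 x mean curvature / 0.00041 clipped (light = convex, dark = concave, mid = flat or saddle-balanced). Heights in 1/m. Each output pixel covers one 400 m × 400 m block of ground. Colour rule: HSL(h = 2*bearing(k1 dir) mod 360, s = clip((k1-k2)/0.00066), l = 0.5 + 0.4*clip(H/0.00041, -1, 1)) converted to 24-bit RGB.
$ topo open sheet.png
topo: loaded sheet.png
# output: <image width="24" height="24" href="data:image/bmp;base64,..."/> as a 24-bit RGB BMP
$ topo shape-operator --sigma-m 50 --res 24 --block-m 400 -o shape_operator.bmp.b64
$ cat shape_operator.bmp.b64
<image width="24" height="24" href="data:image/bmp;base64,Qk32BgAAAAAAADYAAAAoAAAAGAAAABgAAAABABgAAAAAAMAGAAATCwAAEwsAAAAAAAAAAAAAsKGDDySSJZfo6+7de3beVznpmovCnp+9f2HEk1Swc4GTrqmFjnN5co12bK6vyuLGrVbUKRh8f4B/gIB/f3+Af3+AgIB/gIB/q3h3NTWCI5ltt/FMgHZOVURvqKJ5pZaDa0udr1i5oImpn4qfn4Syk6O0YNaYZcR5uwCHnSdDSY1df4B/f3+Af3+AgIB/gIB/kWxaW22GP7OjqcJyjFBsTW1jcKlJkKNiXkV0klFgt51jY7pmatfjroLe439mVkAnXhlz1J6nVJyrXoWCf3+Af3+AgIB/gIB/gIB/f4CASpBYdZU+iFlRbX+ad6mNkWZ0Zjxxj2eNssaVnvCzJYKbchZC9oxlqFrHHjSKwI5ns3ZnU4B+cYF0hWhbiF4ddXsYf3+AgIB/f4B/f4B+aYNoVY1Jco5Dd0hcV2OZYMbBq+exzsZuUxJOPzuA19+Krjp8XzJ8hKdxy4WWk12CdTs+igY19UwOsKoqgIB/f4CAgH+AgIB/f4B/f4B/f4B8T4Z5SbN2RLVaytowkxkSdDRHPIdg0ac/kC1WnGFGMJ4kgKtFum/MdS3nXB751dr20cz/f3+AgH+AgH+Af4CAf3+AgH9/f4B/foB/ZYhYbYlBlX44h1lZgH9/U4eBm3NpaVi3n4ffzJ3kP8zGP5Rybhhkuq4UdMsAm4YOf3+AgH+Af4B/f3+AgH9/gIB/f3+Af4B/f4B/f4B/gIB/gH9/f3+AeYGAUZFwW6dxPKRyY8Nzy3vZmBTVewCR8q+Fl8NXWcN/gH9/f4CAgH+AgIB/gH9/gIB/f3+Af4B/f4B/f4B/f4B/f4B/f3+AgH99eoJ2fIdec4RQZIY1cn8vSxVWaxiW5/LZ0dzucZXqgH9/g3hzgYdnfIF7f4B/f3+AgH+Af4CAf4B/f4B/f4B/f4B/fn6AmmeTm15kkndVcZpRXolueXiBGAtmOsTm0frZwZXKoF2ziGyDlWqAmZiBX45rdYNhgoVce4Vmf4B+f4B/gH9/f4B/f4B/f4CAYoaMiXKqkYu9pZK7Xl6hdU54ISdcEf8uhN8mjGdEqodtcGaZgZCgiZStg228pVjGx0yPmrs8LJZLd4F9gH9/gX52hIRsfYF4fIB+WI1idJFbmGtgp1iQji6mc06nO/A6Oa9dcY1fmKhNYYdxe6JfkXtPhHpQMJmRm2na7sroi1y+Q3dVd5lRh1SxsWmJVqZhYYh0f4B/gnB2iXpmgGVtOUSckLnRud7JNkinl0perZtdf4B/gYF5gH9/gH9/foNsGnYmvcNE42W/foHEWK68QniiZ565p37Bk2e0b5KeaX2meHapdXKxS3u7Wcp9uMBtfB5+p31Np7Bjf3+AgH5/h1hOhjspn3kzZa82FH0ae4kyvlEbiD4WRrwgJORmOqmZfXK4m4C4d2SadYeLgm2Jfl1omLNWik08dyZzxIpTvp8yf3+AY2SKfk3jnpTpp57k05HZqzuAX1YlYN4ozP/6uuT/mUX/tEKeS3A7kGtJk2tyhWlzi1JhjHNcoq9Gb0A8NHKfjIjV49LufIGFfoB/OZFTF7cbLrXOt2bh16X/zNb/zPf/heb7SwQ1aAsVzmwzgGdvZIRcZoJTgVpfbI6QdnapxHW7pGmtMphnIoQgteoVmWK+mnSDfoB8gn1wbV8VPXgAANUOPvtRzG0dSAAKWgklbItNsrR0eHmDgH9/cl5+e4huY6VtTp+WYGSwzIfRqmbIbFeyrL5mfjCf11pmnHBcqyvPgYvnz/f8XPPcVGMXTAoGhTpbn1aeeqJ3f6FheoNygXN6dl+NfZqMf6F3TpNxQXxwi2hdr2KAgW+qu5mXKSRy6FVeoNhOFendmvjcXJ3S5gByxShrUluDW0uEjpV0oZCCmIF1gYlnX4p4aZSZgJCPnZl/hmKHRm9va2pDj6ZHVY5ZnLp7FyCEyG3c9PLXHP/uhaQrSwsHfk0qwnJtbViOe0N7fI9kmZxrlYB5mIeAaJBxV4Vra4Zvm5l9jGOKfj1/Y5pmabV/Z6WMc6ZjH3ddAOyO+fXSvgdubRYtgXV1Z4V3lZ9ankmYfmCZgp6Xf6iof4SjpYilnoOZaoqQXYt6jHdafDAzgFw4UMlKXJ9kb4hggo1dfoB/I4wdk40AjCYmgH9/f4B/f4B/dYB9UFCVeHyji6+kd5ijc3KamoGgqoWjom+giDteehQNgEwedtwjGOAfRo9xdYJ3hIVwf3+AgIB/gIB/gIB/f4B/f4B/f4B/f3+AT3CBgpFjoKpWf4NYdHlWiYRUmoBXl1GEowriyn39z9P31+z0f9ThMXKxZHSIhX2A"/>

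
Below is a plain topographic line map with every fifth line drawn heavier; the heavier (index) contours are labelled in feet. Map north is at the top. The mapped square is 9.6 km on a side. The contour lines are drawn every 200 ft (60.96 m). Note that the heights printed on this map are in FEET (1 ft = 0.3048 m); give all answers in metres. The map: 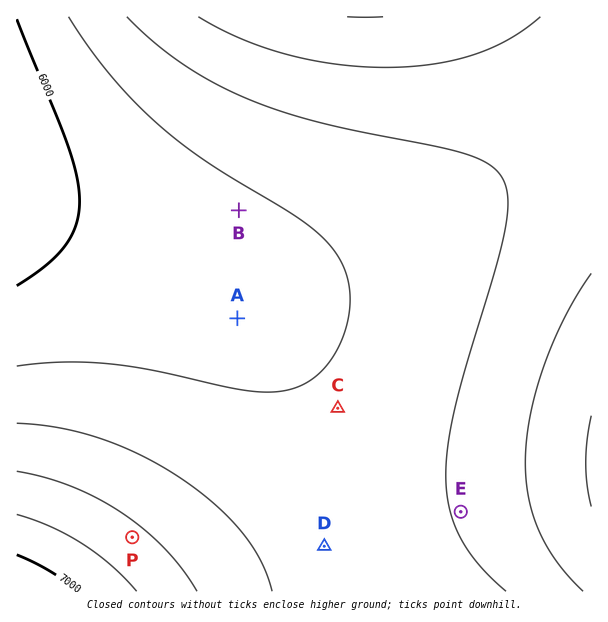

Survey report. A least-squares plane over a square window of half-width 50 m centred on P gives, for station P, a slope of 4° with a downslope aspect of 39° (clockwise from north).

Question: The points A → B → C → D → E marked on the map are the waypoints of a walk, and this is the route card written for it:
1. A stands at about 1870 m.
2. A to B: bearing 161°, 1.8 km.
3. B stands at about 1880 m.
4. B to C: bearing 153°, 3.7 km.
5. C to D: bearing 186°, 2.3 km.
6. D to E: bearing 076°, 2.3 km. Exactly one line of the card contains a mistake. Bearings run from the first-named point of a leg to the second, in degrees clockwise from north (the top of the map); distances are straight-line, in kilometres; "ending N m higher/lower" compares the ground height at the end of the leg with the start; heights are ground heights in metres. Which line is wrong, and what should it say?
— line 2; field bearing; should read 1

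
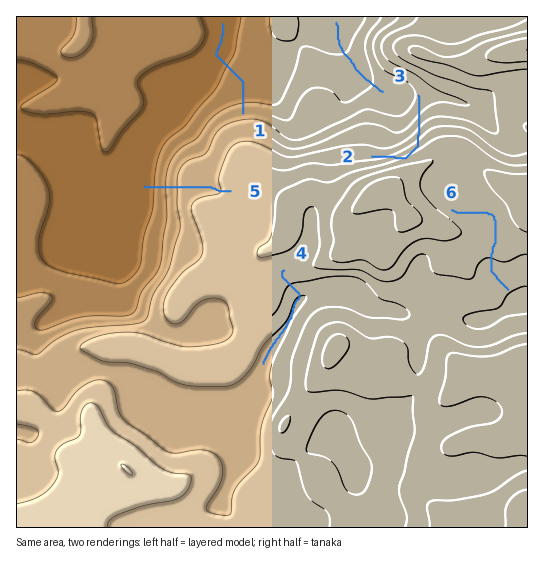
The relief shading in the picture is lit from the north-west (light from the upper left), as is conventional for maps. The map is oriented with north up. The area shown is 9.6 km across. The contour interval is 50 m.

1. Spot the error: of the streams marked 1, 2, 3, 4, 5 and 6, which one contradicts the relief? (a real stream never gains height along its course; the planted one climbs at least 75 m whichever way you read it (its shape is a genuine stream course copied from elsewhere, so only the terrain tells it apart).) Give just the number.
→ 2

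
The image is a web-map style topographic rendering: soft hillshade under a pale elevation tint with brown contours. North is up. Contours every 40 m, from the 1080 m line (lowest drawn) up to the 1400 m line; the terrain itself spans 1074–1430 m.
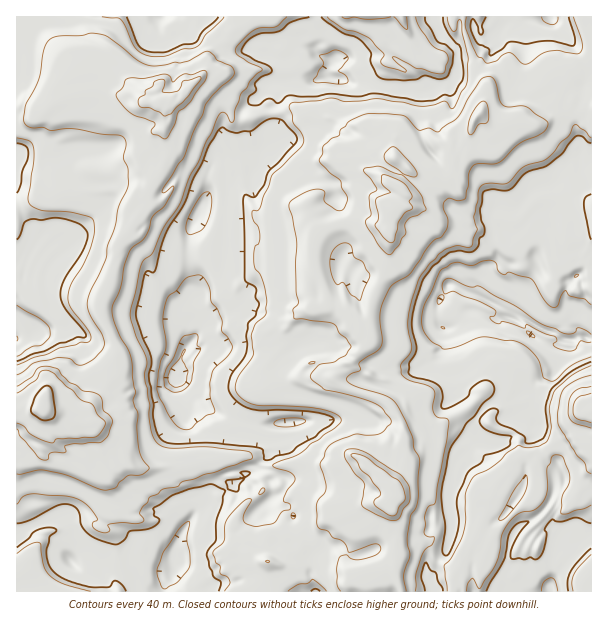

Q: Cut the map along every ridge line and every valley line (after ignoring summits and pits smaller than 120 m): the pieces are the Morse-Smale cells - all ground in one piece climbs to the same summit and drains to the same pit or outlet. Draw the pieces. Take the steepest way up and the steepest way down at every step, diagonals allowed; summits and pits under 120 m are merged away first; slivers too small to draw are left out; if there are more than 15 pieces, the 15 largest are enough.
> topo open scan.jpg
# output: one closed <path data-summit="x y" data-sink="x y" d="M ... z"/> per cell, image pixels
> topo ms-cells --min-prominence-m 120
<path data-summit="393 495" data-sink="176 377" d="M591 16l-73 2-11 4-16 16-8 2-7-4-2-7 0-11-3-2-34 0-1 4 4 13 17 18 0 21-7 13-6 0-22 7-12 0-15-6-14 0-16-4-12 2-26-8-6 3-27 0-16 3 0 14-2 8-5 3 0 27-18 36-8-12-11 0-7 4-6-2-9 4-1 4 8 2 5 6 2 10-16 7-4 4-8 16 0 5 24 15-2 31 2 4 12 4 6 6 7 15-1 6-12 11-24 10-11 10-13 18-11 29 14 7 9 8 7 13 17 11 30 8 28-1-4 5-2 21-17 19-33 24-12-2-12 10-24 45 0 18-2 10-10 12 1 7 235-1 0-4-6-12 2-38-5-10 1-33-2-6 14-24 0-29-2-12-10-13-8-8-16-7 4-18-16-9-6-5 18-24-7-7 6-6 3-21 14-29 6-19-2-12 3-8 0-22 12-21-1-5-5-3 11-17 6 3 11-4 12 8 9 4 6-7 2-9 7-1 3-4 6-12 2-22 8-11 9 10 8 3 9-3 28 2 7-6 5-9 11-13 13 2 6 8 15 0z"/><path data-summit="42 407" data-sink="176 377" d="M435 16l-419 1 1 89 6-2 10 5 12 0 9-7 18-8 17-3 19 0 12 5 17-2 10 9 18 0 3 11 0 8-4 6-8 4-4 9 4 11 7 6-1 10-18 30-3 2-6 0-3 6 4 7 0 5-18 27-4 25-16 39 2 8 15 27-1 19-12 29-16 20-11 4-21-2-12-6-22 1-4 2 1 181 147 0 0-7 11-16 1-24 24-45 12-10 12 2 16-11 6-7 11-6 17-19 2-25-24 0-30-8-13-7-11-17-9-8-14-7 11-29 13-18 11-10 24-10 12-11 1-6-7-15-6-6-12-4-2-4 2-31-24-15 0-5 8-16 4-4 16-7-2-10-13-9 4-5 6-2 6 2 7-4 11 0 8 12 18-36 0-27 5-3 2-8 0-14 16-3 27 0 6-3 26 8 12-2 16 4 14 0 15 6 12 0 22-7 6 0 7-13 0-21-17-18z"/><path data-summit="393 495" data-sink="447 285" d="M566 98l-9 0-11 13-5 9-7 6-28-2-9 3-8-3-9-10-8 11-2 22-6 12-3 4-7 1-2 9-6 7-9-4-12-8-11 4-6-3-11 17 5 3 1 5-12 21 0 22-3 8 2 12-6 19-14 29-3 21-6 6 7 7-18 24 6 5 16 9-4 18 16 7 8 8 10 13 2 12 0 29-14 24 2 6-1 33 5 10-2 38 7 17 33-1-4-13 8-17 8-10 5-15 1-14-2-22 6-35 12-16-2-11 12-1-4-9 1-8 11-14 12-6 6-7 0-12-4-6-20-19-12-27-7-7-12 6-9-2-2-8 1-16 10-18 7 2 9 6 11 2 2-9 9-16 11-9-4-23 10-6-4-7 1-14 15 0 15-18 18-6 7-9 0-3 17-14 5 0 3 3 11-2 0-53-16 0-6-8z"/><path data-summit="42 407" data-sink="17 339" d="M108 91l-19 0-17 3-18 8-9 7-12 0-10-5-7 3 1 303 25-2 8 4 18 4 12-1 6-4 16-19 12-29 1-19-15-27-2-8 16-39 4-25 18-27 0-5-4-7 3-6 6 0 3-2 18-30 1-10-7-6-4-11 4-9 8-4 4-6 0-8-3-11-18 0-10-9-17 2z"/><path data-summit="42 407" data-sink="447 285" d="M578 160l-5 0-10 8-14 18-18 6-15 18-16 0 0 14 4 7-10 6 4 23-11 9-9 16-2 9-11-2-9-6-7-2-10 18-1 16 2 8 9 2 12-6 7 7 12 27 20 19 4 6-2 15-16 10-12 19 6 15 11 5 7 0 12-7 14-18 11 0-1-7 4-8-2-21 4-5 8-5 4 0 4-3 8-14 1-18 2-1 2 4 9-5 14 1 0-176-11 1z"/><path data-summit="591 411" data-sink="447 285" d="M587 337l-14 1-5 4-1 4 1-7-2-1-2 6 0 13-8 14-18 10 0 24-4 8 2 9-3-2-9 0-7 11-19 14-12-1-9-6-11 0 2 11-11 13-5 15 0 12-2 11 2 25-2 18-4 8-8 10-8 17 5 14 78 0-5-14 2-33 6-14 6-7 15-8 5 0 17 18-2 19 35-17 0-197z"/><path data-summit="393 495" data-sink="447 285" d="M542 516l-5 0-15 8-10 12-4 15 0 27 7 14 37-1 0-25 7-20 0-12z"/><path data-summit="42 407" data-sink="447 285" d="M591 536l-19 11-12 3-6 5-4 27 2 10 40-1z"/><path data-summit="42 407" data-sink="176 377" d="M539 16l-67 1 3 16 5 7 3 0 12-4 12-14 6-3z"/>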